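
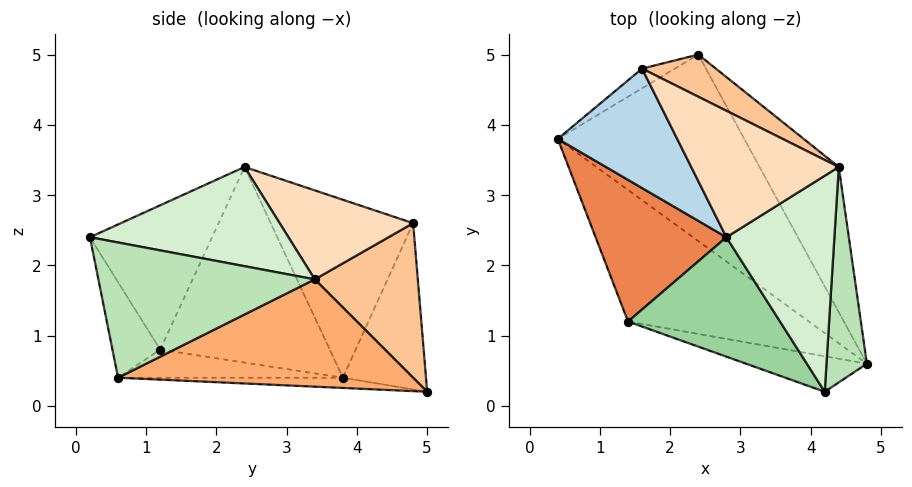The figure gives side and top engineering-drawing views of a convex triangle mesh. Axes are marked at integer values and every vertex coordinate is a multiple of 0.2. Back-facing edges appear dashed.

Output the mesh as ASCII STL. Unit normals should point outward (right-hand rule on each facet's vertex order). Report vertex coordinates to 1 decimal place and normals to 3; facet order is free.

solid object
 facet normal -0.055 -0.075 -0.996
  outer loop
   vertex 2.4 5.0 0.2
   vertex 4.8 0.6 0.4
   vertex 0.4 3.8 0.4
  endloop
 endfacet
 facet normal -0.519 0.848 -0.102
  outer loop
   vertex 1.6 4.8 2.6
   vertex 2.4 5.0 0.2
   vertex 0.4 3.8 0.4
  endloop
 endfacet
 facet normal -0.809 -0.224 0.543
  outer loop
   vertex 1.6 4.8 2.6
   vertex 0.4 3.8 0.4
   vertex 2.8 2.4 3.4
  endloop
 endfacet
 facet normal -0.150 -0.207 -0.967
  outer loop
   vertex 1.4 1.2 0.8
   vertex 0.4 3.8 0.4
   vertex 4.8 0.6 0.4
  endloop
 endfacet
 facet normal -0.809 -0.228 0.541
  outer loop
   vertex 1.4 1.2 0.8
   vertex 2.8 2.4 3.4
   vertex 0.4 3.8 0.4
  endloop
 endfacet
 facet normal 0.744 0.381 -0.549
  outer loop
   vertex 4.4 3.4 1.8
   vertex 4.8 0.6 0.4
   vertex 2.4 5.0 0.2
  endloop
 endfacet
 facet normal 0.487 0.842 0.233
  outer loop
   vertex 4.4 3.4 1.8
   vertex 2.4 5.0 0.2
   vertex 1.6 4.8 2.6
  endloop
 endfacet
 facet normal 0.454 0.478 0.752
  outer loop
   vertex 4.4 3.4 1.8
   vertex 1.6 4.8 2.6
   vertex 2.8 2.4 3.4
  endloop
 endfacet
 facet normal -0.197 -0.948 -0.249
  outer loop
   vertex 4.2 0.2 2.4
   vertex 1.4 1.2 0.8
   vertex 4.8 0.6 0.4
  endloop
 endfacet
 facet normal -0.546 -0.609 0.575
  outer loop
   vertex 4.2 0.2 2.4
   vertex 2.8 2.4 3.4
   vertex 1.4 1.2 0.8
  endloop
 endfacet
 facet normal 0.958 -0.006 0.286
  outer loop
   vertex 4.2 0.2 2.4
   vertex 4.8 0.6 0.4
   vertex 4.4 3.4 1.8
  endloop
 endfacet
 facet normal 0.673 0.095 0.733
  outer loop
   vertex 4.2 0.2 2.4
   vertex 4.4 3.4 1.8
   vertex 2.8 2.4 3.4
  endloop
 endfacet
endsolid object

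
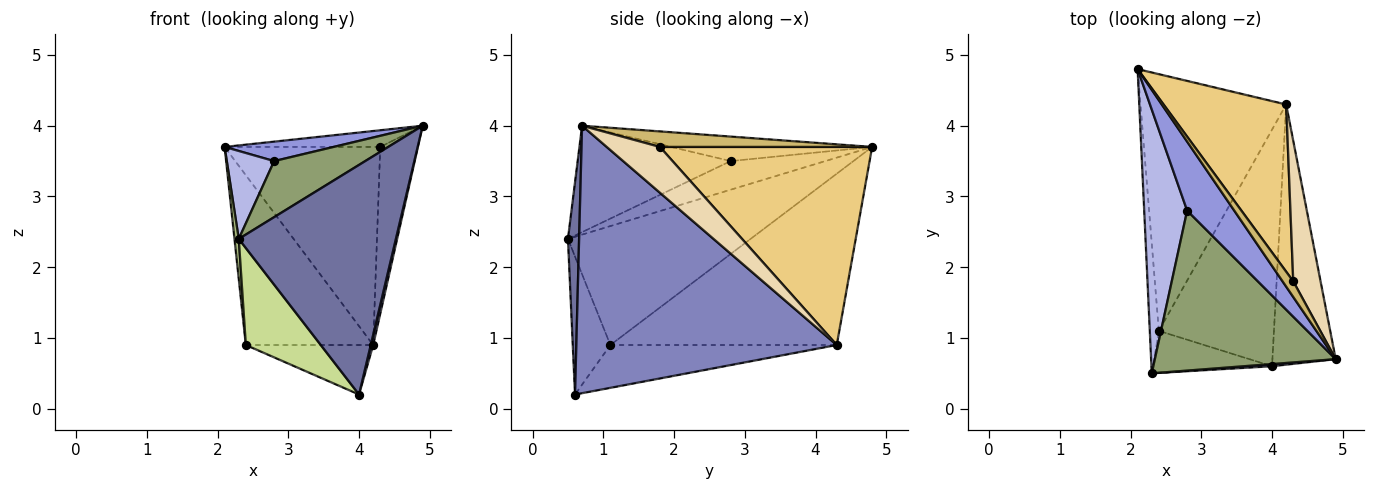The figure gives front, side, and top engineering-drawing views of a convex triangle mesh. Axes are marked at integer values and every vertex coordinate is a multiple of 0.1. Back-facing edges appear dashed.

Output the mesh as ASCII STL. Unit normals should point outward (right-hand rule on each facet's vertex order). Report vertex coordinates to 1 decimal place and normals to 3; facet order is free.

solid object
 facet normal 0.071 -0.997 0.009
  outer loop
   vertex 4.0 0.6 0.2
   vertex 4.9 0.7 4.0
   vertex 2.3 0.5 2.4
  endloop
 endfacet
 facet normal 0.973 -0.009 -0.230
  outer loop
   vertex 4.2 4.3 0.9
   vertex 4.9 0.7 4.0
   vertex 4.0 0.6 0.2
  endloop
 endfacet
 facet normal -0.448 -0.243 0.861
  outer loop
   vertex 2.8 2.8 3.5
   vertex 4.9 0.7 4.0
   vertex 2.1 4.8 3.7
  endloop
 endfacet
 facet normal -0.535 -0.267 0.802
  outer loop
   vertex 2.8 2.8 3.5
   vertex 2.1 4.8 3.7
   vertex 2.3 0.5 2.4
  endloop
 endfacet
 facet normal -0.485 -0.289 0.825
  outer loop
   vertex 2.8 2.8 3.5
   vertex 2.3 0.5 2.4
   vertex 4.9 0.7 4.0
  endloop
 endfacet
 facet normal -0.997 -0.023 -0.076
  outer loop
   vertex 2.4 1.1 0.9
   vertex 2.3 0.5 2.4
   vertex 2.1 4.8 3.7
  endloop
 endfacet
 facet normal -0.418 -0.833 -0.361
  outer loop
   vertex 2.4 1.1 0.9
   vertex 4.0 0.6 0.2
   vertex 2.3 0.5 2.4
  endloop
 endfacet
 facet normal -0.700 0.394 -0.595
  outer loop
   vertex 2.4 1.1 0.9
   vertex 2.1 4.8 3.7
   vertex 4.2 4.3 0.9
  endloop
 endfacet
 facet normal -0.342 0.192 -0.920
  outer loop
   vertex 2.4 1.1 0.9
   vertex 4.2 4.3 0.9
   vertex 4.0 0.6 0.2
  endloop
 endfacet
 facet normal 0.705 0.517 0.486
  outer loop
   vertex 4.3 1.8 3.7
   vertex 2.1 4.8 3.7
   vertex 4.9 0.7 4.0
  endloop
 endfacet
 facet normal 0.722 0.529 0.447
  outer loop
   vertex 4.3 1.8 3.7
   vertex 4.2 4.3 0.9
   vertex 2.1 4.8 3.7
  endloop
 endfacet
 facet normal 0.734 0.520 0.438
  outer loop
   vertex 4.3 1.8 3.7
   vertex 4.9 0.7 4.0
   vertex 4.2 4.3 0.9
  endloop
 endfacet
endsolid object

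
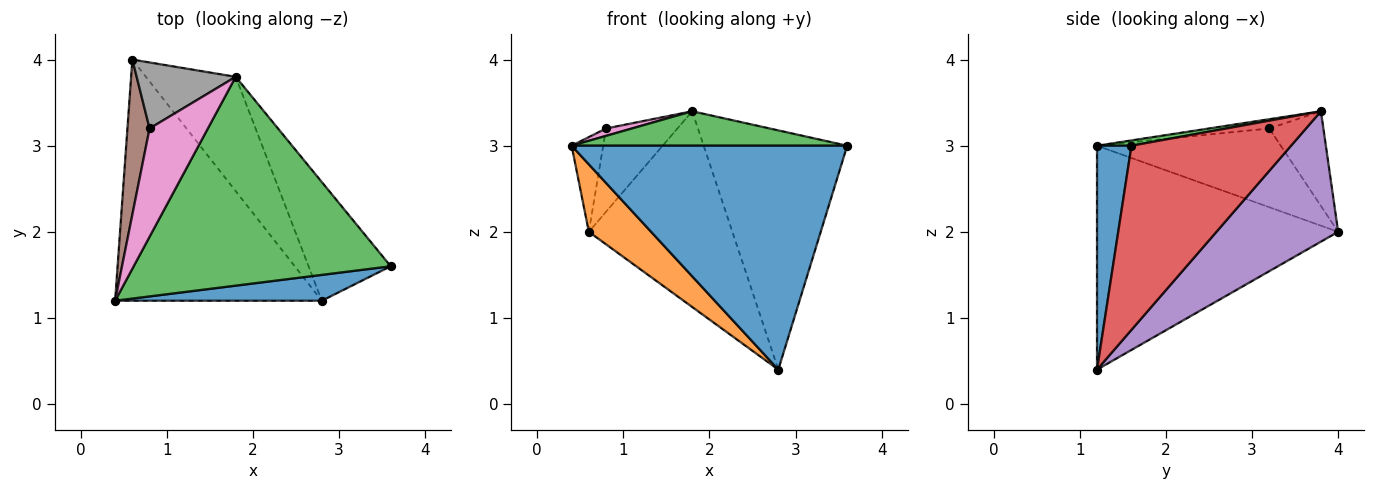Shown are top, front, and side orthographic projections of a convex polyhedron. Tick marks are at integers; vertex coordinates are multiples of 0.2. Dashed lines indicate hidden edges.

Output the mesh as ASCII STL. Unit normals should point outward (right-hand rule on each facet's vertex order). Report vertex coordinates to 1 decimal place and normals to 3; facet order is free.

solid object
 facet normal 0.123 -0.986 0.114
  outer loop
   vertex 2.8 1.2 0.4
   vertex 3.6 1.6 3.0
   vertex 0.4 1.2 3.0
  endloop
 endfacet
 facet normal -0.722 -0.186 -0.666
  outer loop
   vertex 2.8 1.2 0.4
   vertex 0.4 1.2 3.0
   vertex 0.6 4.0 2.0
  endloop
 endfacet
 facet normal 0.020 -0.163 0.986
  outer loop
   vertex 1.8 3.8 3.4
   vertex 0.4 1.2 3.0
   vertex 3.6 1.6 3.0
  endloop
 endfacet
 facet normal 0.706 0.635 -0.315
  outer loop
   vertex 1.8 3.8 3.4
   vertex 3.6 1.6 3.0
   vertex 2.8 1.2 0.4
  endloop
 endfacet
 facet normal 0.591 0.697 -0.407
  outer loop
   vertex 1.8 3.8 3.4
   vertex 2.8 1.2 0.4
   vertex 0.6 4.0 2.0
  endloop
 endfacet
 facet normal -0.950 0.163 0.267
  outer loop
   vertex 0.8 3.2 3.2
   vertex 0.6 4.0 2.0
   vertex 0.4 1.2 3.0
  endloop
 endfacet
 facet normal -0.157 -0.067 0.985
  outer loop
   vertex 0.8 3.2 3.2
   vertex 0.4 1.2 3.0
   vertex 1.8 3.8 3.4
  endloop
 endfacet
 facet normal -0.511 0.674 0.534
  outer loop
   vertex 0.8 3.2 3.2
   vertex 1.8 3.8 3.4
   vertex 0.6 4.0 2.0
  endloop
 endfacet
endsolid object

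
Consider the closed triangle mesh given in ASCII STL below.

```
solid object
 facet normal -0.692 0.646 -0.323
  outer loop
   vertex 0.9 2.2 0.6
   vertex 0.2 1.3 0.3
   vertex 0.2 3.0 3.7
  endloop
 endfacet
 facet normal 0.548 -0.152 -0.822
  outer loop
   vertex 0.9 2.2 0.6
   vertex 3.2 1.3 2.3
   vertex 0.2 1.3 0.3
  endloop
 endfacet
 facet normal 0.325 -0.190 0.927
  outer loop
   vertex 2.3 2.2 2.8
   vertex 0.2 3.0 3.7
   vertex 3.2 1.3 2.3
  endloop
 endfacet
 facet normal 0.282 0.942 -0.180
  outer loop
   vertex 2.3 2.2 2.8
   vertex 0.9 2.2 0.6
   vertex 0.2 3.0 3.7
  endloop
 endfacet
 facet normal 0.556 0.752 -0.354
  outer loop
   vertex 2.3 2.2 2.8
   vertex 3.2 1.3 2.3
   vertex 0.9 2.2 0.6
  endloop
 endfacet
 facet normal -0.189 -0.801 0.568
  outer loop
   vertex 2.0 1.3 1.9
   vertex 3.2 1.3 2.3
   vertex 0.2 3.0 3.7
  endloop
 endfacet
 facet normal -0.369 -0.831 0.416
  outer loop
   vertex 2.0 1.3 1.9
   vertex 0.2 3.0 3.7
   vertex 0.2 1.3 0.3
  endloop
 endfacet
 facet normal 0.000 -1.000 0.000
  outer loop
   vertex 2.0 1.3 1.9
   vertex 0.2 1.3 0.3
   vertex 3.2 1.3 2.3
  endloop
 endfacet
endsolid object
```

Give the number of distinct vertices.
6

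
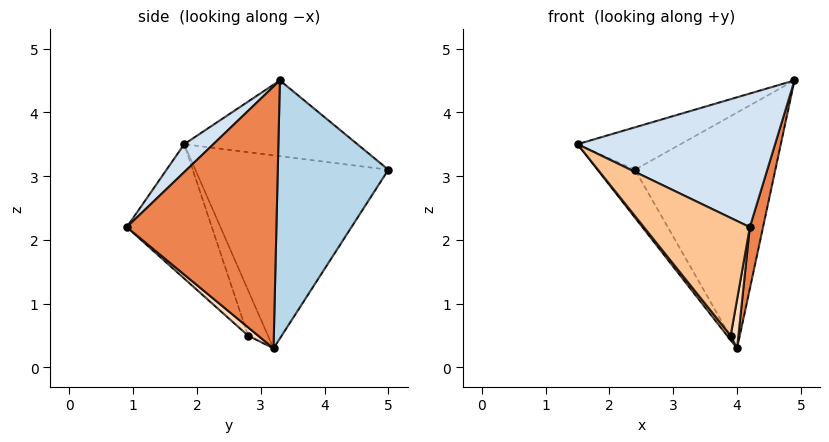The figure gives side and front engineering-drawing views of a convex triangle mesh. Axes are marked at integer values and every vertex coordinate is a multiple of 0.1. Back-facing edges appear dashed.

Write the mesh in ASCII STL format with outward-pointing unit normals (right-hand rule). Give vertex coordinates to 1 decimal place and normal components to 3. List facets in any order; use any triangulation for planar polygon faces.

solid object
 facet normal -0.362 0.215 0.907
  outer loop
   vertex 2.4 5.0 3.1
   vertex 1.5 1.8 3.5
   vertex 4.9 3.3 4.5
  endloop
 endfacet
 facet normal -0.810 0.157 -0.564
  outer loop
   vertex 4.0 3.2 0.3
   vertex 1.5 1.8 3.5
   vertex 2.4 5.0 3.1
  endloop
 endfacet
 facet normal 0.612 0.777 -0.150
  outer loop
   vertex 4.0 3.2 0.3
   vertex 2.4 5.0 3.1
   vertex 4.9 3.3 4.5
  endloop
 endfacet
 facet normal 0.104 -0.704 0.703
  outer loop
   vertex 4.2 0.9 2.2
   vertex 4.9 3.3 4.5
   vertex 1.5 1.8 3.5
  endloop
 endfacet
 facet normal 0.975 -0.086 -0.207
  outer loop
   vertex 4.2 0.9 2.2
   vertex 4.0 3.2 0.3
   vertex 4.9 3.3 4.5
  endloop
 endfacet
 facet normal -0.751 -0.135 -0.646
  outer loop
   vertex 3.9 2.8 0.5
   vertex 1.5 1.8 3.5
   vertex 4.0 3.2 0.3
  endloop
 endfacet
 facet normal -0.498 -0.620 -0.606
  outer loop
   vertex 3.9 2.8 0.5
   vertex 4.2 0.9 2.2
   vertex 1.5 1.8 3.5
  endloop
 endfacet
 facet normal 0.614 -0.470 -0.634
  outer loop
   vertex 3.9 2.8 0.5
   vertex 4.0 3.2 0.3
   vertex 4.2 0.9 2.2
  endloop
 endfacet
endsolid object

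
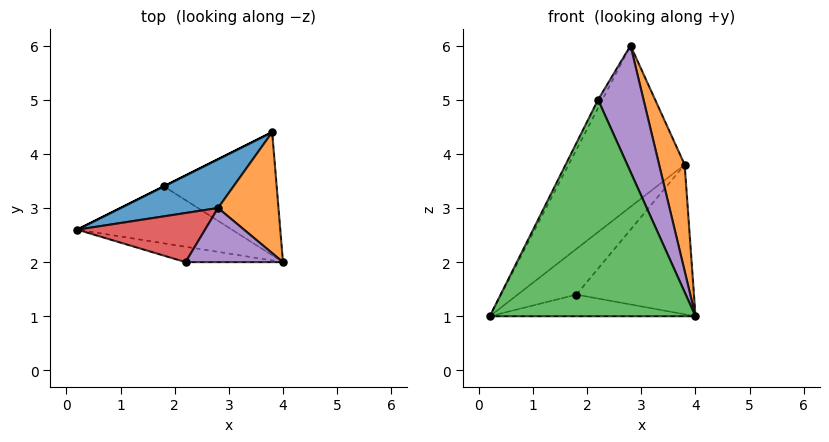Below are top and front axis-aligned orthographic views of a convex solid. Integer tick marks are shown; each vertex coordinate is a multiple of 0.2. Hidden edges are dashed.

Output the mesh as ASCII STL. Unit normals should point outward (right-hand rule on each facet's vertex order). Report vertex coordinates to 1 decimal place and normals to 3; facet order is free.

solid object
 facet normal -0.575 0.783 0.237
  outer loop
   vertex 2.8 3.0 6.0
   vertex 3.8 4.4 3.8
   vertex 0.2 2.6 1.0
  endloop
 endfacet
 facet normal 0.932 -0.239 0.272
  outer loop
   vertex 2.8 3.0 6.0
   vertex 4.0 2.0 1.0
   vertex 3.8 4.4 3.8
  endloop
 endfacet
 facet normal -0.156 -0.985 -0.070
  outer loop
   vertex 2.2 2.0 5.0
   vertex 0.2 2.6 1.0
   vertex 4.0 2.0 1.0
  endloop
 endfacet
 facet normal -0.887 0.077 0.455
  outer loop
   vertex 2.2 2.0 5.0
   vertex 2.8 3.0 6.0
   vertex 0.2 2.6 1.0
  endloop
 endfacet
 facet normal 0.659 -0.692 0.296
  outer loop
   vertex 2.2 2.0 5.0
   vertex 4.0 2.0 1.0
   vertex 2.8 3.0 6.0
  endloop
 endfacet
 facet normal 0.056 0.355 -0.933
  outer loop
   vertex 1.8 3.4 1.4
   vertex 4.0 2.0 1.0
   vertex 0.2 2.6 1.0
  endloop
 endfacet
 facet normal -0.447 0.894 0.000
  outer loop
   vertex 1.8 3.4 1.4
   vertex 0.2 2.6 1.0
   vertex 3.8 4.4 3.8
  endloop
 endfacet
 facet normal 0.352 0.723 -0.595
  outer loop
   vertex 1.8 3.4 1.4
   vertex 3.8 4.4 3.8
   vertex 4.0 2.0 1.0
  endloop
 endfacet
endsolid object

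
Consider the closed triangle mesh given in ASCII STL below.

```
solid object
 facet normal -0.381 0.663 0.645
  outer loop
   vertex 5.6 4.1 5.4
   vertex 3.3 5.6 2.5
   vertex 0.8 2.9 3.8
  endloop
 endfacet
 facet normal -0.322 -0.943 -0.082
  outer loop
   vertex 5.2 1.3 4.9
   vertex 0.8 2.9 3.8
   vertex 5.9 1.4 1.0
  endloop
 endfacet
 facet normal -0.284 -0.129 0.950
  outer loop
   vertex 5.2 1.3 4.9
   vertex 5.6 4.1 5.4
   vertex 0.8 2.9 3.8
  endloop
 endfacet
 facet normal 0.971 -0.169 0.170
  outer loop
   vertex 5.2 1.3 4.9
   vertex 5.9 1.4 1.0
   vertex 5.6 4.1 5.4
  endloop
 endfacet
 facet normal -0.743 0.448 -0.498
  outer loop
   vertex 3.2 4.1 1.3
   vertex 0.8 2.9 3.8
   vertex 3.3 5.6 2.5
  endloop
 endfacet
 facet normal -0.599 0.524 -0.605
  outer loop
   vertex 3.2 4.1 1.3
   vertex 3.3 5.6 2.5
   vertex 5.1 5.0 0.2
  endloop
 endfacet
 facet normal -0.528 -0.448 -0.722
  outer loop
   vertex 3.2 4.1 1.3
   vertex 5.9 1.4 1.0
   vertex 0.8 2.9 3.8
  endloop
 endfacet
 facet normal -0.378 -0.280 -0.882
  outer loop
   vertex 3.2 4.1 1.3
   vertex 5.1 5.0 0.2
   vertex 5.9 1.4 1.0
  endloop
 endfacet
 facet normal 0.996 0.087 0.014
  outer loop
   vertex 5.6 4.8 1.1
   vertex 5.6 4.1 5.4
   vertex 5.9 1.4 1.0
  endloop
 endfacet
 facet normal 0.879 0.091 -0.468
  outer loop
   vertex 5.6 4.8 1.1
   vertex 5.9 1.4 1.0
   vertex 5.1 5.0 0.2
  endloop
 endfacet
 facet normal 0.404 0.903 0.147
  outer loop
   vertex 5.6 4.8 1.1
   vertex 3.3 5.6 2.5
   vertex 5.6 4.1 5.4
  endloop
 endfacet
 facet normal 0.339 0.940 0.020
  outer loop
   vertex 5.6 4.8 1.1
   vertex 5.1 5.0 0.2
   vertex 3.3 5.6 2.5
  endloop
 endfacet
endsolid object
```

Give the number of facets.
12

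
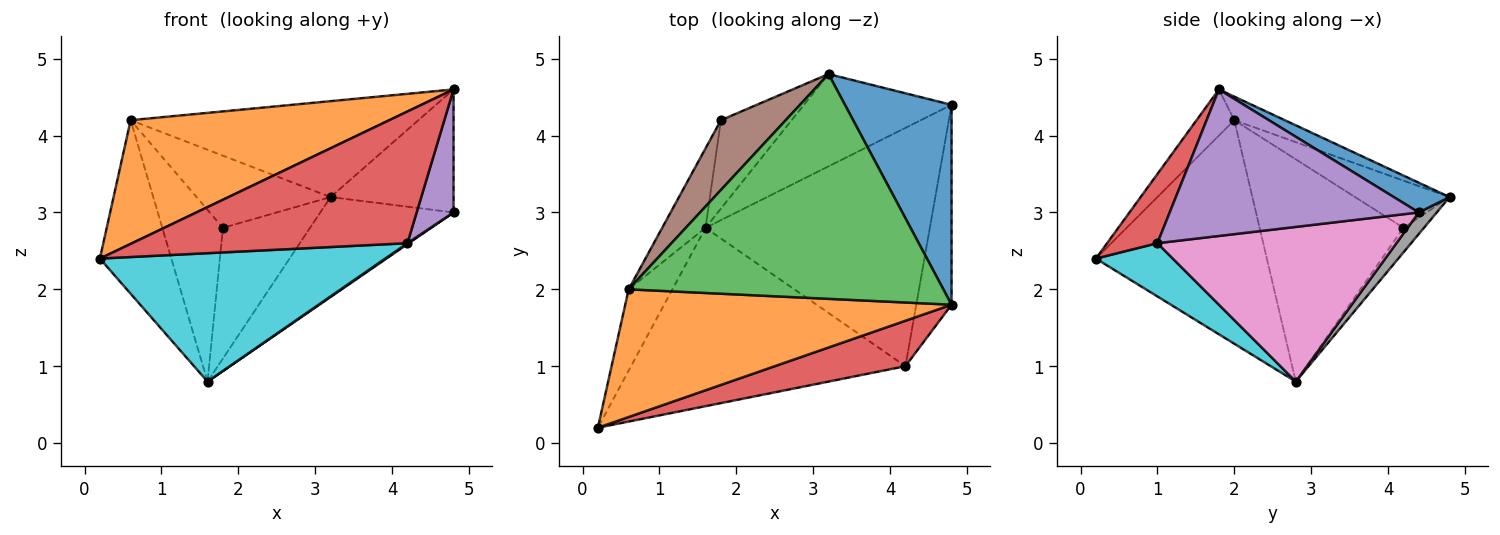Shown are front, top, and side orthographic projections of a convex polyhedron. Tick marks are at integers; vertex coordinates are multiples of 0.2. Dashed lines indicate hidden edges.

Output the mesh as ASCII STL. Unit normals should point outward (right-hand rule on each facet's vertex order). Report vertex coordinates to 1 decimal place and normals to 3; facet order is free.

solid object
 facet normal 0.231 0.510 0.829
  outer loop
   vertex 3.2 4.8 3.2
   vertex 4.8 1.8 4.6
   vertex 4.8 4.4 3.0
  endloop
 endfacet
 facet normal -0.101 -0.692 0.715
  outer loop
   vertex 0.6 2.0 4.2
   vertex 0.2 0.2 2.4
   vertex 4.8 1.8 4.6
  endloop
 endfacet
 facet normal -0.069 0.392 0.918
  outer loop
   vertex 0.6 2.0 4.2
   vertex 4.8 1.8 4.6
   vertex 3.2 4.8 3.2
  endloop
 endfacet
 facet normal 0.170 -0.931 0.322
  outer loop
   vertex 4.2 1.0 2.6
   vertex 4.8 1.8 4.6
   vertex 0.2 0.2 2.4
  endloop
 endfacet
 facet normal 0.962 -0.143 -0.232
  outer loop
   vertex 4.2 1.0 2.6
   vertex 4.8 4.4 3.0
   vertex 4.8 1.8 4.6
  endloop
 endfacet
 facet normal -0.452 0.641 0.620
  outer loop
   vertex 1.8 4.2 2.8
   vertex 0.6 2.0 4.2
   vertex 3.2 4.8 3.2
  endloop
 endfacet
 facet normal 0.568 -0.003 -0.823
  outer loop
   vertex 1.6 2.8 0.8
   vertex 4.8 4.4 3.0
   vertex 4.2 1.0 2.6
  endloop
 endfacet
 facet normal 0.098 0.731 -0.675
  outer loop
   vertex 1.6 2.8 0.8
   vertex 3.2 4.8 3.2
   vertex 4.8 4.4 3.0
  endloop
 endfacet
 facet normal -0.191 0.813 -0.550
  outer loop
   vertex 1.6 2.8 0.8
   vertex 1.8 4.2 2.8
   vertex 3.2 4.8 3.2
  endloop
 endfacet
 facet normal 0.156 -0.577 -0.802
  outer loop
   vertex 1.6 2.8 0.8
   vertex 4.2 1.0 2.6
   vertex 0.2 0.2 2.4
  endloop
 endfacet
 facet normal -0.908 0.380 -0.178
  outer loop
   vertex 1.6 2.8 0.8
   vertex 0.2 0.2 2.4
   vertex 0.6 2.0 4.2
  endloop
 endfacet
 facet normal -0.907 0.382 -0.177
  outer loop
   vertex 1.6 2.8 0.8
   vertex 0.6 2.0 4.2
   vertex 1.8 4.2 2.8
  endloop
 endfacet
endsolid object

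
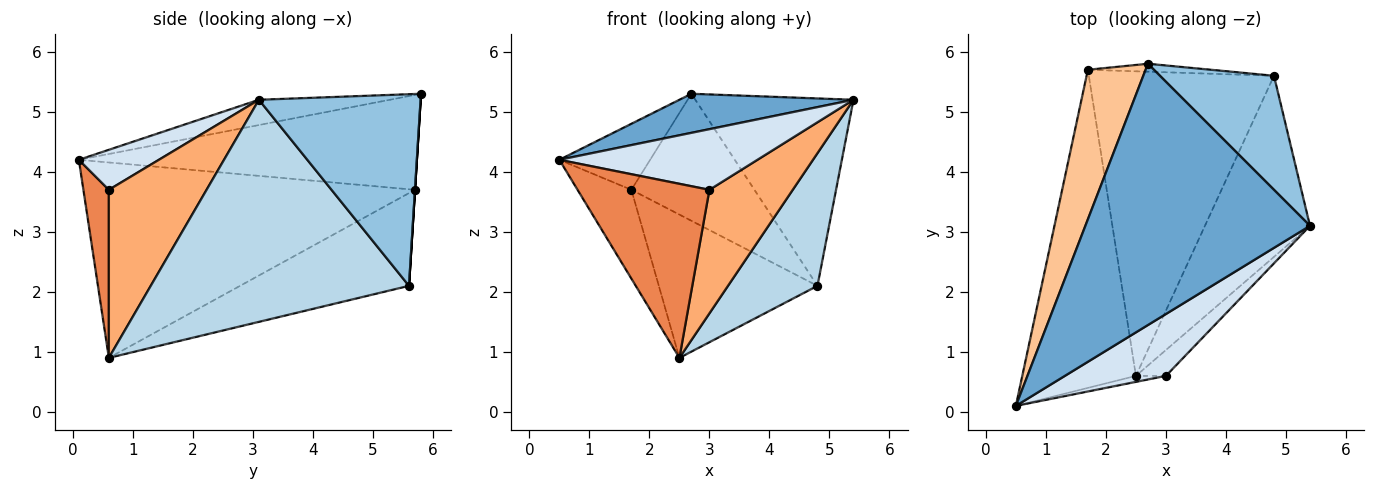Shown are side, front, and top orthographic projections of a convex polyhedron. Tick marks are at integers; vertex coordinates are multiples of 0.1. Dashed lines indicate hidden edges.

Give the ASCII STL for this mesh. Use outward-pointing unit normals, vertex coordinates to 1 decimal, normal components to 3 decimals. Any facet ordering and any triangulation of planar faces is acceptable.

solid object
 facet normal -0.111 -0.147 0.983
  outer loop
   vertex 2.7 5.8 5.3
   vertex 0.5 0.1 4.2
   vertex 5.4 3.1 5.2
  endloop
 endfacet
 facet normal 0.658 0.643 0.392
  outer loop
   vertex 4.8 5.6 2.1
   vertex 2.7 5.8 5.3
   vertex 5.4 3.1 5.2
  endloop
 endfacet
 facet normal 0.863 -0.299 -0.408
  outer loop
   vertex 4.8 5.6 2.1
   vertex 5.4 3.1 5.2
   vertex 2.5 0.6 0.9
  endloop
 endfacet
 facet normal 0.272 -0.674 0.687
  outer loop
   vertex 3.0 0.6 3.7
   vertex 5.4 3.1 5.2
   vertex 0.5 0.1 4.2
  endloop
 endfacet
 facet normal 0.189 -0.981 -0.034
  outer loop
   vertex 3.0 0.6 3.7
   vertex 0.5 0.1 4.2
   vertex 2.5 0.6 0.9
  endloop
 endfacet
 facet normal 0.754 -0.643 -0.135
  outer loop
   vertex 3.0 0.6 3.7
   vertex 2.5 0.6 0.9
   vertex 5.4 3.1 5.2
  endloop
 endfacet
 facet normal -0.833 0.224 0.506
  outer loop
   vertex 1.7 5.7 3.7
   vertex 0.5 0.1 4.2
   vertex 2.7 5.8 5.3
  endloop
 endfacet
 facet normal -0.856 0.139 -0.498
  outer loop
   vertex 1.7 5.7 3.7
   vertex 2.5 0.6 0.9
   vertex 0.5 0.1 4.2
  endloop
 endfacet
 facet normal 0.000 0.998 -0.062
  outer loop
   vertex 1.7 5.7 3.7
   vertex 2.7 5.8 5.3
   vertex 4.8 5.6 2.1
  endloop
 endfacet
 facet normal -0.413 0.388 -0.824
  outer loop
   vertex 1.7 5.7 3.7
   vertex 4.8 5.6 2.1
   vertex 2.5 0.6 0.9
  endloop
 endfacet
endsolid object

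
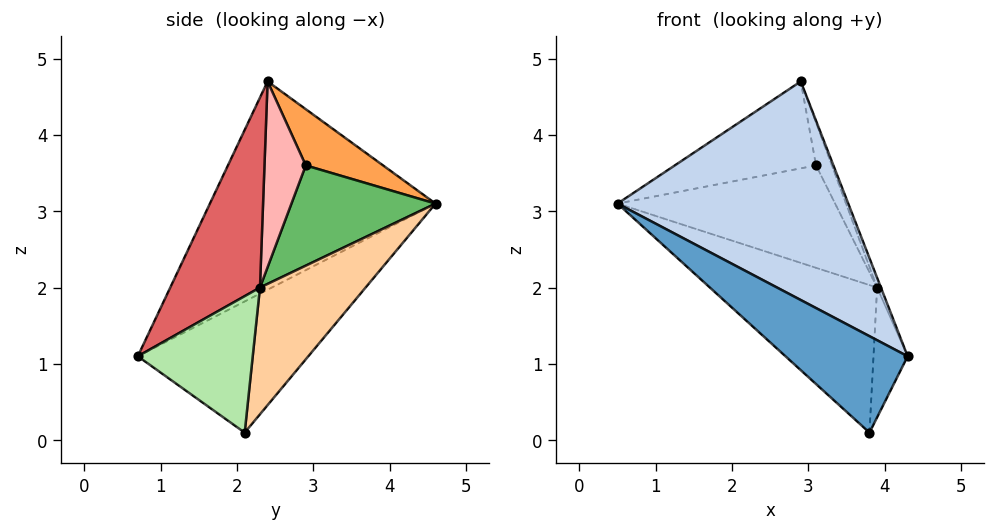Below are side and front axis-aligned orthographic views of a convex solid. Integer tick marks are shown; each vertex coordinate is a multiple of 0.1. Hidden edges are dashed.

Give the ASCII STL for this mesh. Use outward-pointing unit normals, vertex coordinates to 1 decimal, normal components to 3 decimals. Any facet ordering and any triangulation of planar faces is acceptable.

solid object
 facet normal -0.752 -0.539 -0.378
  outer loop
   vertex 3.8 2.1 0.1
   vertex 4.3 0.7 1.1
   vertex 0.5 4.6 3.1
  endloop
 endfacet
 facet normal -0.698 -0.713 0.066
  outer loop
   vertex 2.9 2.4 4.7
   vertex 0.5 4.6 3.1
   vertex 4.3 0.7 1.1
  endloop
 endfacet
 facet normal 0.432 0.789 0.437
  outer loop
   vertex 3.1 2.9 3.6
   vertex 0.5 4.6 3.1
   vertex 2.9 2.4 4.7
  endloop
 endfacet
 facet normal 0.530 0.840 -0.116
  outer loop
   vertex 3.9 2.3 2.0
   vertex 3.8 2.1 0.1
   vertex 0.5 4.6 3.1
  endloop
 endfacet
 facet normal 0.552 0.833 -0.037
  outer loop
   vertex 3.9 2.3 2.0
   vertex 0.5 4.6 3.1
   vertex 3.1 2.9 3.6
  endloop
 endfacet
 facet normal 0.955 0.284 -0.080
  outer loop
   vertex 3.9 2.3 2.0
   vertex 4.3 0.7 1.1
   vertex 3.8 2.1 0.1
  endloop
 endfacet
 facet normal 0.937 0.040 0.346
  outer loop
   vertex 3.9 2.3 2.0
   vertex 2.9 2.4 4.7
   vertex 4.3 0.7 1.1
  endloop
 endfacet
 facet normal 0.886 0.340 0.316
  outer loop
   vertex 3.9 2.3 2.0
   vertex 3.1 2.9 3.6
   vertex 2.9 2.4 4.7
  endloop
 endfacet
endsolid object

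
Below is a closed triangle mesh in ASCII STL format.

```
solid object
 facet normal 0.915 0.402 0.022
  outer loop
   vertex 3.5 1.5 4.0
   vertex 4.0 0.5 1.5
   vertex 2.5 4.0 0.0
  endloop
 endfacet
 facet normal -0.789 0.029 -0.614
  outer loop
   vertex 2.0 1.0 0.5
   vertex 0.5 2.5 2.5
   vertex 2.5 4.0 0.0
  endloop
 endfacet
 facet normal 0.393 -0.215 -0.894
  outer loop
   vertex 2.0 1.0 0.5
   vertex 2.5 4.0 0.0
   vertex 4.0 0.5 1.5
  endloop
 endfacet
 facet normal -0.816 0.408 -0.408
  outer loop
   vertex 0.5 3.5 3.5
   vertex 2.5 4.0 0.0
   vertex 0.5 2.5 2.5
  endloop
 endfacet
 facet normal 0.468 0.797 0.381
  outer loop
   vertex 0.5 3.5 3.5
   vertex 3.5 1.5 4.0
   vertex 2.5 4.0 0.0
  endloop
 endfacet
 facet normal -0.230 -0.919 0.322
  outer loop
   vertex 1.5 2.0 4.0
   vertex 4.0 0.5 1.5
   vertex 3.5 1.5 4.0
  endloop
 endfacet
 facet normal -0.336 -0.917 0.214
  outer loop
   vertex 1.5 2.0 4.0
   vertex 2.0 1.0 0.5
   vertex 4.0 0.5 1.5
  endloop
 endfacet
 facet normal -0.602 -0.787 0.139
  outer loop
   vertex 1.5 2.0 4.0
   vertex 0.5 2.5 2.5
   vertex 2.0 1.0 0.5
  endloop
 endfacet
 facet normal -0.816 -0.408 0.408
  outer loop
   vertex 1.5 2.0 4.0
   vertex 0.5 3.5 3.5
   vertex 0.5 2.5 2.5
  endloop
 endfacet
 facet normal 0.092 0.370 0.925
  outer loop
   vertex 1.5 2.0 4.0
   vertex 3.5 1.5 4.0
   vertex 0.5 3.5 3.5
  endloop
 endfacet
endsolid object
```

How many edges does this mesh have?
15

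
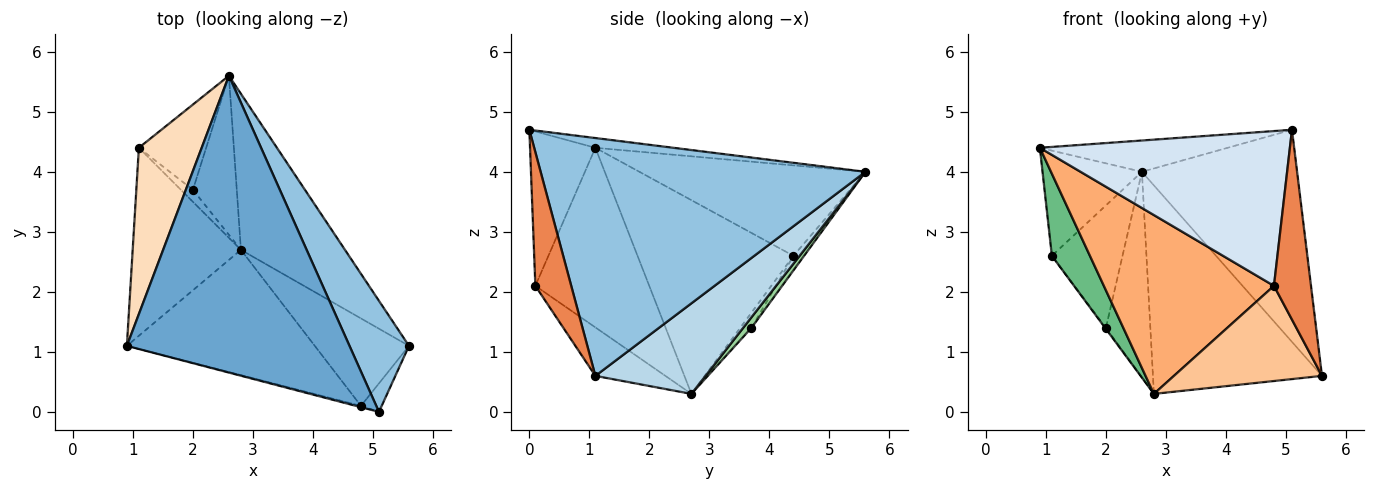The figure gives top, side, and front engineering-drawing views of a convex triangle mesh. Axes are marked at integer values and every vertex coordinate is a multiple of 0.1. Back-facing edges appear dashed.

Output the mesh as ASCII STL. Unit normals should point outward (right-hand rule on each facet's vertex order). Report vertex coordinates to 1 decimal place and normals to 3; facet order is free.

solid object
 facet normal -0.044 0.105 0.994
  outer loop
   vertex 5.1 0.0 4.7
   vertex 2.6 5.6 4.0
   vertex 0.9 1.1 4.4
  endloop
 endfacet
 facet normal 0.880 0.420 0.220
  outer loop
   vertex 5.1 0.0 4.7
   vertex 5.6 1.1 0.6
   vertex 2.6 5.6 4.0
  endloop
 endfacet
 facet normal 0.463 0.710 -0.531
  outer loop
   vertex 2.8 2.7 0.3
   vertex 2.6 5.6 4.0
   vertex 5.6 1.1 0.6
  endloop
 endfacet
 facet normal -0.253 -0.967 -0.008
  outer loop
   vertex 4.8 0.1 2.1
   vertex 5.1 0.0 4.7
   vertex 0.9 1.1 4.4
  endloop
 endfacet
 facet normal 0.692 -0.714 -0.107
  outer loop
   vertex 4.8 0.1 2.1
   vertex 5.6 1.1 0.6
   vertex 5.1 0.0 4.7
  endloop
 endfacet
 facet normal -0.481 -0.718 -0.503
  outer loop
   vertex 4.8 0.1 2.1
   vertex 0.9 1.1 4.4
   vertex 2.8 2.7 0.3
  endloop
 endfacet
 facet normal -0.329 -0.695 -0.639
  outer loop
   vertex 4.8 0.1 2.1
   vertex 2.8 2.7 0.3
   vertex 5.6 1.1 0.6
  endloop
 endfacet
 facet normal -0.772 0.340 0.537
  outer loop
   vertex 1.1 4.4 2.6
   vertex 0.9 1.1 4.4
   vertex 2.6 5.6 4.0
  endloop
 endfacet
 facet normal -0.854 -0.208 -0.477
  outer loop
   vertex 1.1 4.4 2.6
   vertex 2.8 2.7 0.3
   vertex 0.9 1.1 4.4
  endloop
 endfacet
 facet normal 0.146 0.782 -0.605
  outer loop
   vertex 2.0 3.7 1.4
   vertex 2.6 5.6 4.0
   vertex 2.8 2.7 0.3
  endloop
 endfacet
 facet normal -0.122 0.815 -0.567
  outer loop
   vertex 2.0 3.7 1.4
   vertex 1.1 4.4 2.6
   vertex 2.6 5.6 4.0
  endloop
 endfacet
 facet normal -0.783 0.055 -0.619
  outer loop
   vertex 2.0 3.7 1.4
   vertex 2.8 2.7 0.3
   vertex 1.1 4.4 2.6
  endloop
 endfacet
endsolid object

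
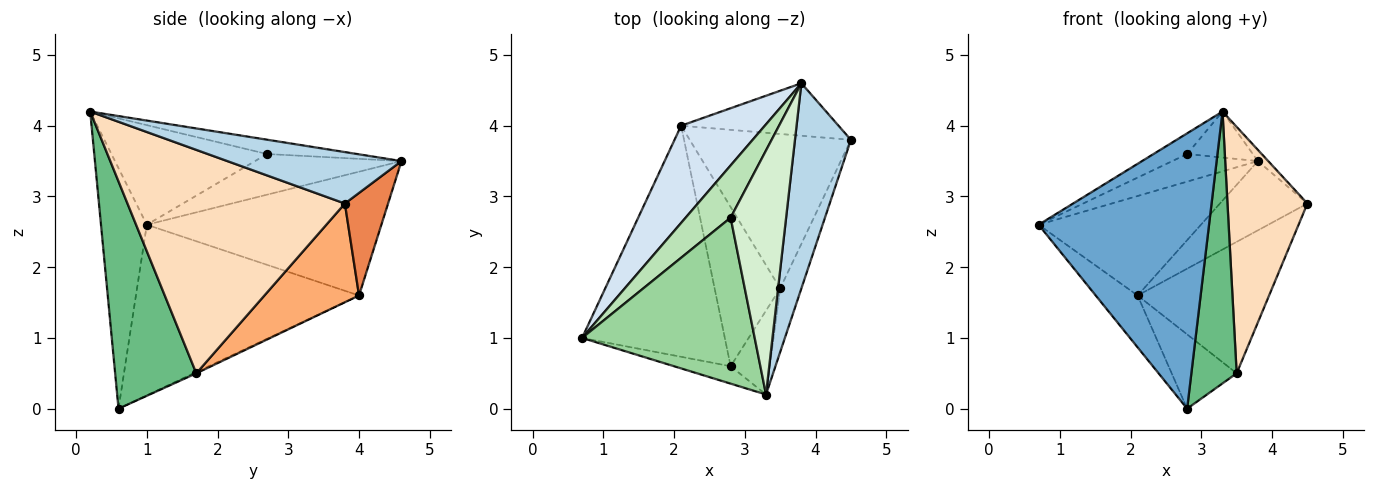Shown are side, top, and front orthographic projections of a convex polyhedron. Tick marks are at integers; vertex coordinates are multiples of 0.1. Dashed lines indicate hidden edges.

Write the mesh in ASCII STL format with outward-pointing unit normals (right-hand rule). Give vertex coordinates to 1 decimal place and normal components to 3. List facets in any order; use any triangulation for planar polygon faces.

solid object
 facet normal -0.259 -0.964 -0.061
  outer loop
   vertex 2.8 0.6 0.0
   vertex 3.3 0.2 4.2
   vertex 0.7 1.0 2.6
  endloop
 endfacet
 facet normal -0.759 0.143 -0.635
  outer loop
   vertex 2.1 4.0 1.6
   vertex 2.8 0.6 0.0
   vertex 0.7 1.0 2.6
  endloop
 endfacet
 facet normal 0.676 0.040 0.736
  outer loop
   vertex 3.8 4.6 3.5
   vertex 3.3 0.2 4.2
   vertex 4.5 3.8 2.9
  endloop
 endfacet
 facet normal -0.719 0.497 0.486
  outer loop
   vertex 3.8 4.6 3.5
   vertex 2.1 4.0 1.6
   vertex 0.7 1.0 2.6
  endloop
 endfacet
 facet normal 0.366 0.742 -0.562
  outer loop
   vertex 3.8 4.6 3.5
   vertex 4.5 3.8 2.9
   vertex 2.1 4.0 1.6
  endloop
 endfacet
 facet normal 0.423 0.587 -0.690
  outer loop
   vertex 3.5 1.7 0.5
   vertex 2.1 4.0 1.6
   vertex 4.5 3.8 2.9
  endloop
 endfacet
 facet normal -0.017 0.423 -0.906
  outer loop
   vertex 3.5 1.7 0.5
   vertex 2.8 0.6 0.0
   vertex 2.1 4.0 1.6
  endloop
 endfacet
 facet normal 0.935 -0.344 -0.089
  outer loop
   vertex 3.5 1.7 0.5
   vertex 4.5 3.8 2.9
   vertex 3.3 0.2 4.2
  endloop
 endfacet
 facet normal 0.864 -0.482 -0.149
  outer loop
   vertex 3.5 1.7 0.5
   vertex 3.3 0.2 4.2
   vertex 2.8 0.6 0.0
  endloop
 endfacet
 facet normal -0.497 0.107 0.861
  outer loop
   vertex 2.8 2.7 3.6
   vertex 0.7 1.0 2.6
   vertex 3.3 0.2 4.2
  endloop
 endfacet
 facet normal -0.624 0.365 0.691
  outer loop
   vertex 2.8 2.7 3.6
   vertex 3.8 4.6 3.5
   vertex 0.7 1.0 2.6
  endloop
 endfacet
 facet normal -0.246 0.179 0.953
  outer loop
   vertex 2.8 2.7 3.6
   vertex 3.3 0.2 4.2
   vertex 3.8 4.6 3.5
  endloop
 endfacet
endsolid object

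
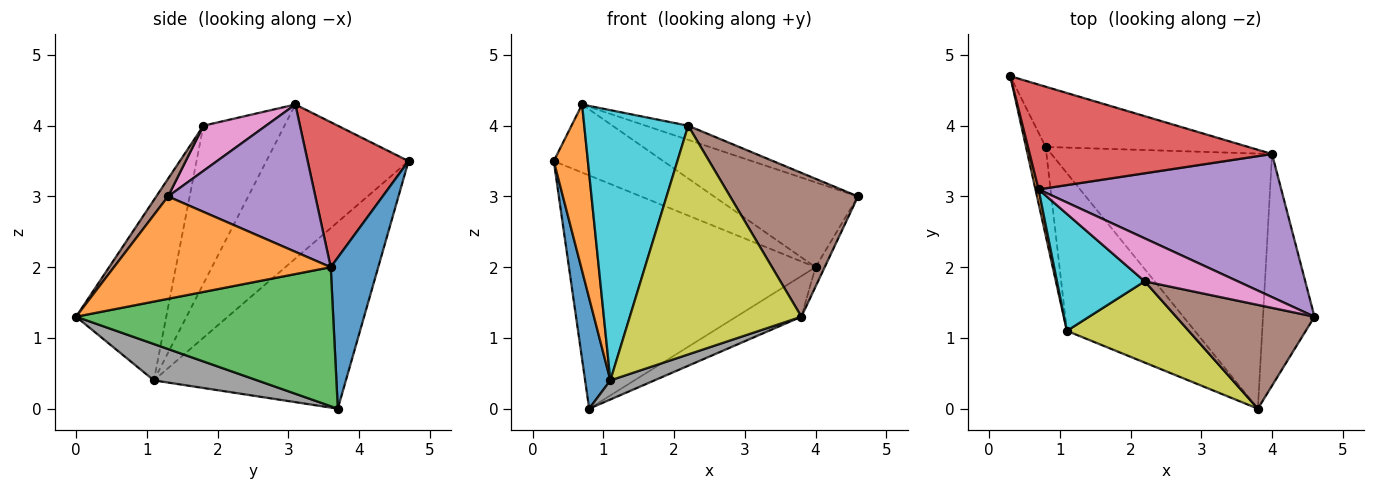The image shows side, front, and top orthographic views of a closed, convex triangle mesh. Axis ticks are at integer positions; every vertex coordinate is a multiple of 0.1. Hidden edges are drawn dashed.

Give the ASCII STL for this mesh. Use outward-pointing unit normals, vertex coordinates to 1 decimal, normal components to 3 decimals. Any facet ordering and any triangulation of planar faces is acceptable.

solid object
 facet normal 0.183 0.952 -0.246
  outer loop
   vertex 4.0 3.6 2.0
   vertex 0.8 3.7 0.0
   vertex 0.3 4.7 3.5
  endloop
 endfacet
 facet normal 0.893 0.038 -0.449
  outer loop
   vertex 4.0 3.6 2.0
   vertex 4.6 1.3 3.0
   vertex 3.8 0.0 1.3
  endloop
 endfacet
 facet normal 0.528 0.134 -0.839
  outer loop
   vertex 4.0 3.6 2.0
   vertex 3.8 0.0 1.3
   vertex 0.8 3.7 0.0
  endloop
 endfacet
 facet normal 0.449 0.487 0.749
  outer loop
   vertex 0.7 3.1 4.3
   vertex 4.0 3.6 2.0
   vertex 0.3 4.7 3.5
  endloop
 endfacet
 facet normal 0.463 0.452 0.762
  outer loop
   vertex 0.7 3.1 4.3
   vertex 4.6 1.3 3.0
   vertex 4.0 3.6 2.0
  endloop
 endfacet
 facet normal 0.075 -0.809 0.583
  outer loop
   vertex 2.2 1.8 4.0
   vertex 3.8 0.0 1.3
   vertex 4.6 1.3 3.0
  endloop
 endfacet
 facet normal 0.419 0.284 0.863
  outer loop
   vertex 2.2 1.8 4.0
   vertex 4.6 1.3 3.0
   vertex 0.7 3.1 4.3
  endloop
 endfacet
 facet normal 0.271 -0.116 -0.955
  outer loop
   vertex 1.1 1.1 0.4
   vertex 0.8 3.7 0.0
   vertex 3.8 0.0 1.3
  endloop
 endfacet
 facet normal -0.444 -0.844 0.300
  outer loop
   vertex 1.1 1.1 0.4
   vertex 3.8 0.0 1.3
   vertex 2.2 1.8 4.0
  endloop
 endfacet
 facet normal -0.582 -0.746 0.323
  outer loop
   vertex 1.1 1.1 0.4
   vertex 2.2 1.8 4.0
   vertex 0.7 3.1 4.3
  endloop
 endfacet
 facet normal -0.986 -0.130 -0.104
  outer loop
   vertex 1.1 1.1 0.4
   vertex 0.3 4.7 3.5
   vertex 0.8 3.7 0.0
  endloop
 endfacet
 facet normal -0.972 -0.233 0.020
  outer loop
   vertex 1.1 1.1 0.4
   vertex 0.7 3.1 4.3
   vertex 0.3 4.7 3.5
  endloop
 endfacet
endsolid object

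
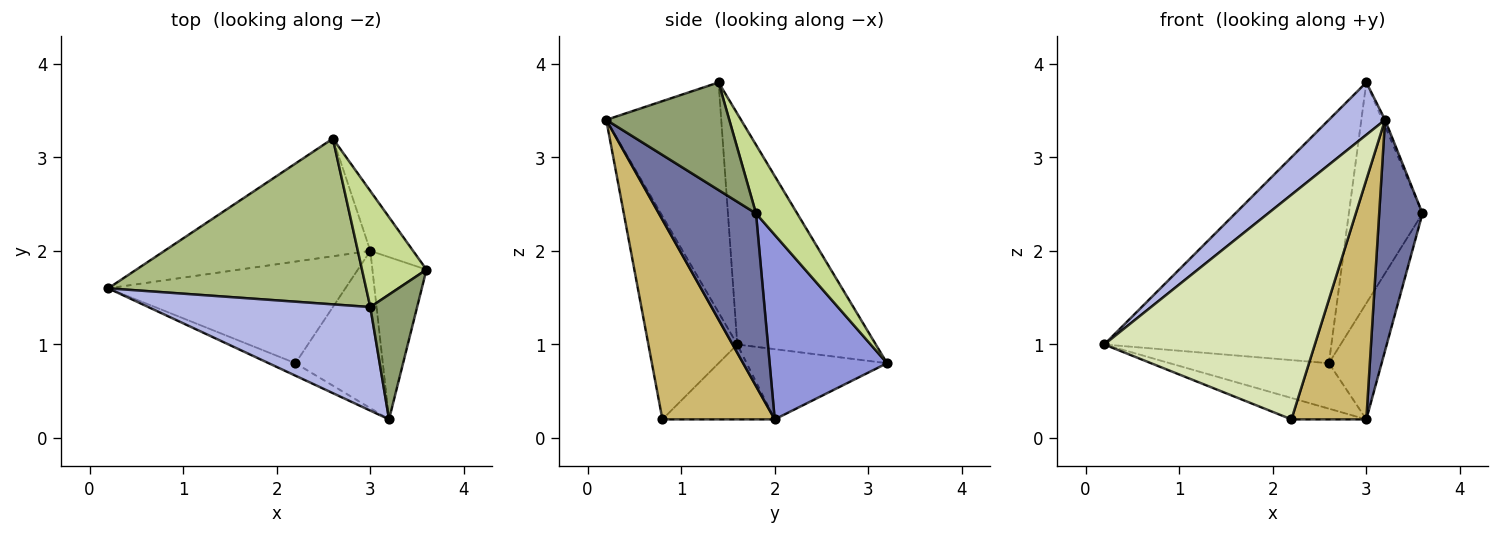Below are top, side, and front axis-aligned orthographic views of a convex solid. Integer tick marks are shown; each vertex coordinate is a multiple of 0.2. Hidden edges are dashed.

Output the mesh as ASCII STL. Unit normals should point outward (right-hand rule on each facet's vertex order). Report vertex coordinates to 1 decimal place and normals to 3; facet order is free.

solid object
 facet normal 0.878 -0.391 -0.275
  outer loop
   vertex 3.0 2.0 0.2
   vertex 3.6 1.8 2.4
   vertex 3.2 0.2 3.4
  endloop
 endfacet
 facet normal -0.303 0.343 -0.889
  outer loop
   vertex 2.6 3.2 0.8
   vertex 3.0 2.0 0.2
   vertex 0.2 1.6 1.0
  endloop
 endfacet
 facet normal 0.892 0.401 -0.207
  outer loop
   vertex 2.6 3.2 0.8
   vertex 3.6 1.8 2.4
   vertex 3.0 2.0 0.2
  endloop
 endfacet
 facet normal -0.679 -0.332 0.655
  outer loop
   vertex 3.0 1.4 3.8
   vertex 0.2 1.6 1.0
   vertex 3.2 0.2 3.4
  endloop
 endfacet
 facet normal 0.917 0.020 0.399
  outer loop
   vertex 3.0 1.4 3.8
   vertex 3.2 0.2 3.4
   vertex 3.6 1.8 2.4
  endloop
 endfacet
 facet normal -0.450 0.738 0.503
  outer loop
   vertex 3.0 1.4 3.8
   vertex 2.6 3.2 0.8
   vertex 0.2 1.6 1.0
  endloop
 endfacet
 facet normal 0.444 0.793 0.417
  outer loop
   vertex 3.0 1.4 3.8
   vertex 3.6 1.8 2.4
   vertex 2.6 3.2 0.8
  endloop
 endfacet
 facet normal -0.388 -0.920 -0.051
  outer loop
   vertex 2.2 0.8 0.2
   vertex 3.2 0.2 3.4
   vertex 0.2 1.6 1.0
  endloop
 endfacet
 facet normal -0.295 0.197 -0.935
  outer loop
   vertex 2.2 0.8 0.2
   vertex 0.2 1.6 1.0
   vertex 3.0 2.0 0.2
  endloop
 endfacet
 facet normal 0.782 -0.521 -0.342
  outer loop
   vertex 2.2 0.8 0.2
   vertex 3.0 2.0 0.2
   vertex 3.2 0.2 3.4
  endloop
 endfacet
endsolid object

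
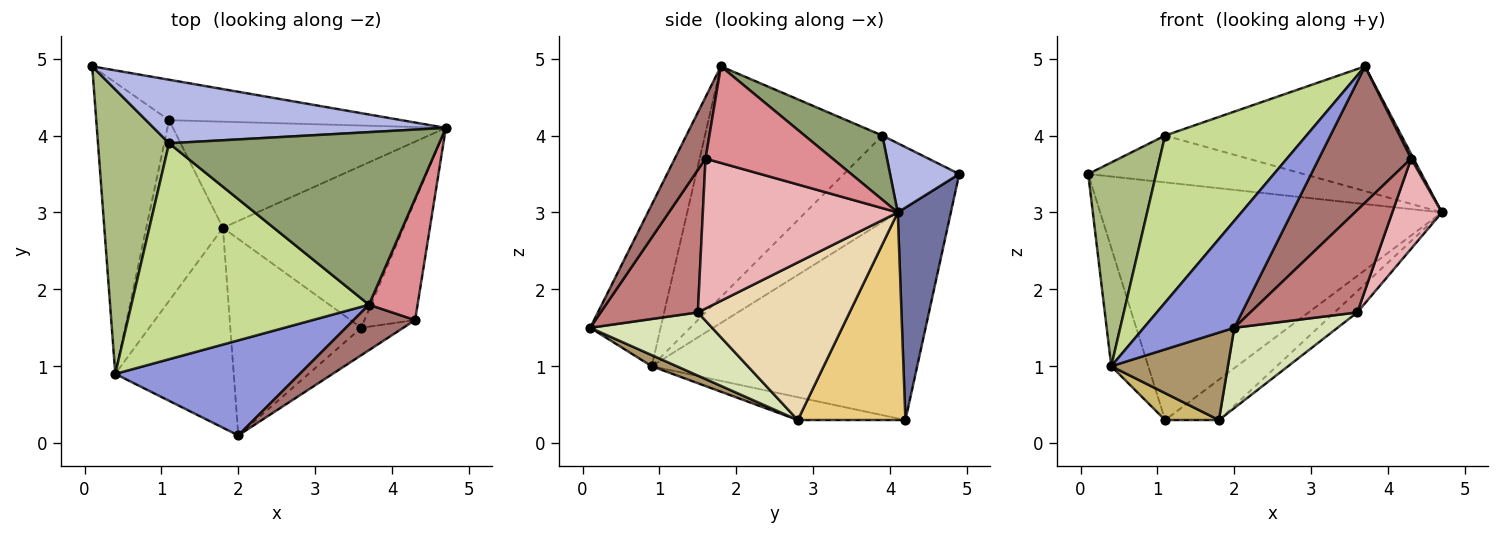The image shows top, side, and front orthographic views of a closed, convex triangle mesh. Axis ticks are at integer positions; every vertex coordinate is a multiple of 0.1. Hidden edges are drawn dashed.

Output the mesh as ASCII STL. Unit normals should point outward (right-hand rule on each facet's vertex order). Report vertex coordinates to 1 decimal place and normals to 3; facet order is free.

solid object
 facet normal 0.151 0.974 -0.166
  outer loop
   vertex 1.1 4.2 0.3
   vertex 0.1 4.9 3.5
   vertex 4.7 4.1 3.0
  endloop
 endfacet
 facet normal -0.938 0.131 -0.322
  outer loop
   vertex 0.4 0.9 1.0
   vertex 0.1 4.9 3.5
   vertex 1.1 4.2 0.3
  endloop
 endfacet
 facet normal -0.503 -0.646 0.574
  outer loop
   vertex 0.4 0.9 1.0
   vertex 2.0 0.1 1.5
   vertex 3.7 1.8 4.9
  endloop
 endfacet
 facet normal 0.187 0.583 0.791
  outer loop
   vertex 1.1 3.9 4.0
   vertex 4.7 4.1 3.0
   vertex 0.1 4.9 3.5
  endloop
 endfacet
 facet normal 0.189 0.575 0.796
  outer loop
   vertex 1.1 3.9 4.0
   vertex 3.7 1.8 4.9
   vertex 4.7 4.1 3.0
  endloop
 endfacet
 facet normal -0.703 -0.414 0.578
  outer loop
   vertex 1.1 3.9 4.0
   vertex 0.1 4.9 3.5
   vertex 0.4 0.9 1.0
  endloop
 endfacet
 facet normal -0.609 -0.485 0.627
  outer loop
   vertex 1.1 3.9 4.0
   vertex 0.4 0.9 1.0
   vertex 3.7 1.8 4.9
  endloop
 endfacet
 facet normal 0.408 -0.345 -0.845
  outer loop
   vertex 1.8 2.8 0.3
   vertex 3.6 1.5 1.7
   vertex 2.0 0.1 1.5
  endloop
 endfacet
 facet normal 0.086 -0.399 -0.913
  outer loop
   vertex 1.8 2.8 0.3
   vertex 2.0 0.1 1.5
   vertex 0.4 0.9 1.0
  endloop
 endfacet
 facet normal -0.283 -0.141 -0.949
  outer loop
   vertex 1.8 2.8 0.3
   vertex 0.4 0.9 1.0
   vertex 1.1 4.2 0.3
  endloop
 endfacet
 facet normal 0.579 0.290 -0.762
  outer loop
   vertex 1.8 2.8 0.3
   vertex 1.1 4.2 0.3
   vertex 4.7 4.1 3.0
  endloop
 endfacet
 facet normal 0.654 0.098 -0.750
  outer loop
   vertex 1.8 2.8 0.3
   vertex 4.7 4.1 3.0
   vertex 3.6 1.5 1.7
  endloop
 endfacet
 facet normal 0.302 -0.905 0.302
  outer loop
   vertex 4.3 1.6 3.7
   vertex 3.7 1.8 4.9
   vertex 2.0 0.1 1.5
  endloop
 endfacet
 facet normal 0.660 -0.726 -0.195
  outer loop
   vertex 4.3 1.6 3.7
   vertex 2.0 0.1 1.5
   vertex 3.6 1.5 1.7
  endloop
 endfacet
 facet normal 0.893 -0.017 0.449
  outer loop
   vertex 4.3 1.6 3.7
   vertex 4.7 4.1 3.0
   vertex 3.7 1.8 4.9
  endloop
 endfacet
 facet normal 0.921 -0.234 -0.311
  outer loop
   vertex 4.3 1.6 3.7
   vertex 3.6 1.5 1.7
   vertex 4.7 4.1 3.0
  endloop
 endfacet
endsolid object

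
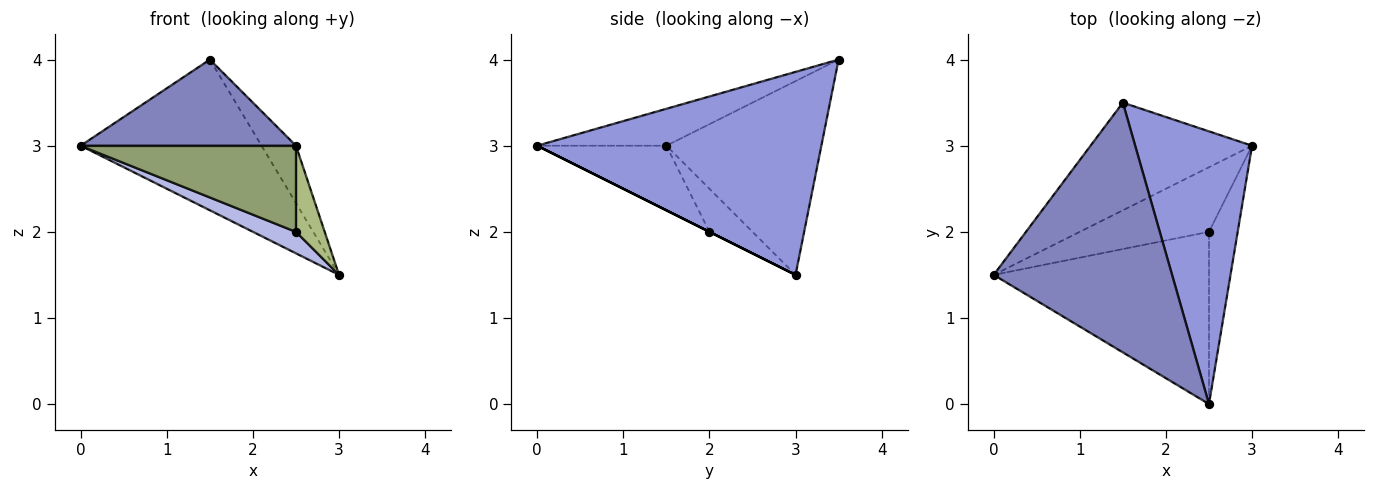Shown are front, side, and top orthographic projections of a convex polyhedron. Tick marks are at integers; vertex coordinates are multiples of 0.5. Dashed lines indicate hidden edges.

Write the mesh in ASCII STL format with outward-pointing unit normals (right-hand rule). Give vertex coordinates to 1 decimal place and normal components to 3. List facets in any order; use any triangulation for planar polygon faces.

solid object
 facet normal -0.572 0.667 -0.477
  outer loop
   vertex 1.5 3.5 4.0
   vertex 3.0 3.0 1.5
   vertex 0.0 1.5 3.0
  endloop
 endfacet
 facet normal -0.192 -0.320 0.928
  outer loop
   vertex 1.5 3.5 4.0
   vertex 0.0 1.5 3.0
   vertex 2.5 0.0 3.0
  endloop
 endfacet
 facet normal 0.862 0.104 0.496
  outer loop
   vertex 1.5 3.5 4.0
   vertex 2.5 0.0 3.0
   vertex 3.0 3.0 1.5
  endloop
 endfacet
 facet normal -0.302 -0.302 -0.905
  outer loop
   vertex 2.5 2.0 2.0
   vertex 0.0 1.5 3.0
   vertex 3.0 3.0 1.5
  endloop
 endfacet
 facet normal -0.259 -0.432 -0.864
  outer loop
   vertex 2.5 2.0 2.0
   vertex 2.5 0.0 3.0
   vertex 0.0 1.5 3.0
  endloop
 endfacet
 facet normal 0.000 -0.447 -0.894
  outer loop
   vertex 2.5 2.0 2.0
   vertex 3.0 3.0 1.5
   vertex 2.5 0.0 3.0
  endloop
 endfacet
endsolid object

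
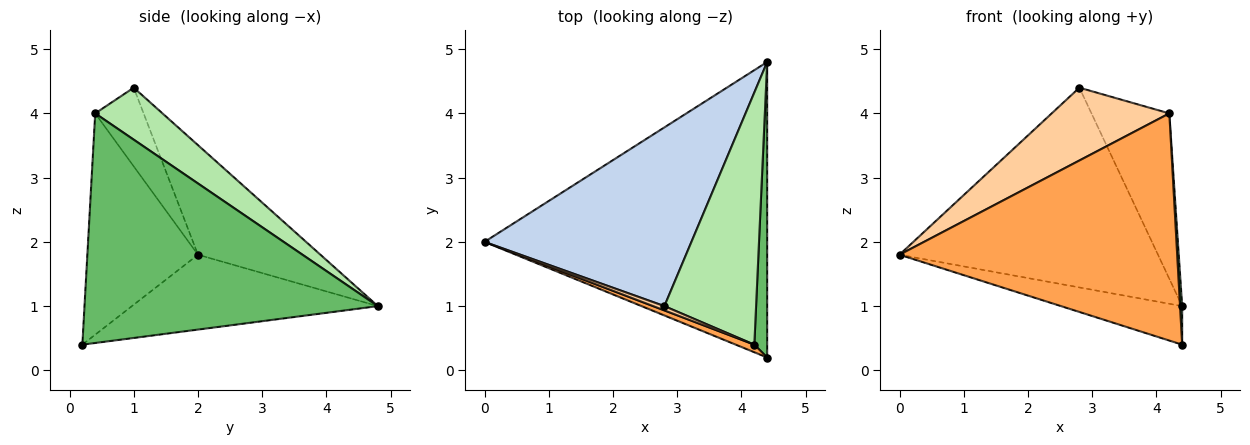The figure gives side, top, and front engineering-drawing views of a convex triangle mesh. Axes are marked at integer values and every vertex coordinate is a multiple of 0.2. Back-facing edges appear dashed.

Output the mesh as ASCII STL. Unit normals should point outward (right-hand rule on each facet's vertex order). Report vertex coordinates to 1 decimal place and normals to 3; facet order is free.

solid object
 facet normal -0.254 0.125 -0.959
  outer loop
   vertex 4.4 4.8 1.0
   vertex 4.4 0.2 0.4
   vertex 0.0 2.0 1.8
  endloop
 endfacet
 facet normal -0.333 0.703 0.629
  outer loop
   vertex 2.8 1.0 4.4
   vertex 4.4 4.8 1.0
   vertex 0.0 2.0 1.8
  endloop
 endfacet
 facet normal -0.370 -0.929 0.031
  outer loop
   vertex 4.2 0.4 4.0
   vertex 0.0 2.0 1.8
   vertex 4.4 0.2 0.4
  endloop
 endfacet
 facet normal -0.380 -0.923 0.054
  outer loop
   vertex 4.2 0.4 4.0
   vertex 2.8 1.0 4.4
   vertex 0.0 2.0 1.8
  endloop
 endfacet
 facet normal 0.998 -0.007 0.056
  outer loop
   vertex 4.2 0.4 4.0
   vertex 4.4 0.2 0.4
   vertex 4.4 4.8 1.0
  endloop
 endfacet
 facet normal 0.428 0.496 0.756
  outer loop
   vertex 4.2 0.4 4.0
   vertex 4.4 4.8 1.0
   vertex 2.8 1.0 4.4
  endloop
 endfacet
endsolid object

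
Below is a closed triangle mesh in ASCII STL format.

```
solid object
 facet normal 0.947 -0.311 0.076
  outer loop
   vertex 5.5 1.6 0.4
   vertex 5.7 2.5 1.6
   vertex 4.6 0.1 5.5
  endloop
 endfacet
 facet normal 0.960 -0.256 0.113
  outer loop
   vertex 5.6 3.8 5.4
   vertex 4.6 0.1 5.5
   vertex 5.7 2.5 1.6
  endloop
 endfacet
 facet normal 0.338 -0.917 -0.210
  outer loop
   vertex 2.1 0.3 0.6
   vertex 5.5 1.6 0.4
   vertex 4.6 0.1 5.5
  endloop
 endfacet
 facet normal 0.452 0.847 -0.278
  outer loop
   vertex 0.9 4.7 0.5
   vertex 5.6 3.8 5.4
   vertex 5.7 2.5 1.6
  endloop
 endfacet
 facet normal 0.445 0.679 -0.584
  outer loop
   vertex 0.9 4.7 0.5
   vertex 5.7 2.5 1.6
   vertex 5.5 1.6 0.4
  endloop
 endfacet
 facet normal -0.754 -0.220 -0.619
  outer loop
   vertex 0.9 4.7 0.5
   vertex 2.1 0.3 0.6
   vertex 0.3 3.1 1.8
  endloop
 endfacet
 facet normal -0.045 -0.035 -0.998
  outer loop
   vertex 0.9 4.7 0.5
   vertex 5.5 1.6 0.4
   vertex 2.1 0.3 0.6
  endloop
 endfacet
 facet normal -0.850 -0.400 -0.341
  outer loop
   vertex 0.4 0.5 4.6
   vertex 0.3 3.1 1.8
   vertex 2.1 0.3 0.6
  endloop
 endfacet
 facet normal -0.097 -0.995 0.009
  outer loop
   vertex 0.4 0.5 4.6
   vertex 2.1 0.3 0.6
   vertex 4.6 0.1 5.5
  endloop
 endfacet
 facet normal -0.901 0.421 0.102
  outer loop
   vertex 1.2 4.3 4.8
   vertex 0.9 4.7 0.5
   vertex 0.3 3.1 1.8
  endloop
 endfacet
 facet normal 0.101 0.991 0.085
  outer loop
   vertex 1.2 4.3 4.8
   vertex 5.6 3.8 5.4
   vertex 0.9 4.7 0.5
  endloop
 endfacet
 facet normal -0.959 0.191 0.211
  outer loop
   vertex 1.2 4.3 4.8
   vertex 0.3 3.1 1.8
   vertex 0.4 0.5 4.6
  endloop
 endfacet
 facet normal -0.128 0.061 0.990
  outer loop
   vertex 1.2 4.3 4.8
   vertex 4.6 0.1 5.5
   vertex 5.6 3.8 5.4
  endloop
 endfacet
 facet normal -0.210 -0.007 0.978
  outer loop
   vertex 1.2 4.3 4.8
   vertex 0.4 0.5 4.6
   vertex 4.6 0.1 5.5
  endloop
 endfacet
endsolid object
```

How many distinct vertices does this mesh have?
9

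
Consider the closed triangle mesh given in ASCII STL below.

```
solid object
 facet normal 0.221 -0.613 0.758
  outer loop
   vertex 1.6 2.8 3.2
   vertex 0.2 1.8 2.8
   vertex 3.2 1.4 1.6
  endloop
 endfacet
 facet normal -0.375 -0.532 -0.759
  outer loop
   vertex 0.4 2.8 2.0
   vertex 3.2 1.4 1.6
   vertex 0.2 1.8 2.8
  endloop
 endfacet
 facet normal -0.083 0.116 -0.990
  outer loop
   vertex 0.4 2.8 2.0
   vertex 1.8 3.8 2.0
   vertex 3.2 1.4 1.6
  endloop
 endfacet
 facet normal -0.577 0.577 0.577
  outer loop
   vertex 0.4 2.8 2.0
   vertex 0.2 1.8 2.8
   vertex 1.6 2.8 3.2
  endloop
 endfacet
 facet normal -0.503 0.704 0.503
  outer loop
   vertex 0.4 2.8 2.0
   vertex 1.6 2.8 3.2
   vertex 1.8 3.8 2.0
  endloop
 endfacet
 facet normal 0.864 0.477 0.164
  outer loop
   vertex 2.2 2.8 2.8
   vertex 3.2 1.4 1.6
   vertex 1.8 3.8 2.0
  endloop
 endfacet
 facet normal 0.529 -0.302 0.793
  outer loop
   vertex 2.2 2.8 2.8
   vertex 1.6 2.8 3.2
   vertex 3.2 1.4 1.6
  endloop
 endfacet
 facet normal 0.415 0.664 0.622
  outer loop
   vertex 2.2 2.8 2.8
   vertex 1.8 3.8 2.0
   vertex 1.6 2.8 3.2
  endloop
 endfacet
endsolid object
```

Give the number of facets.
8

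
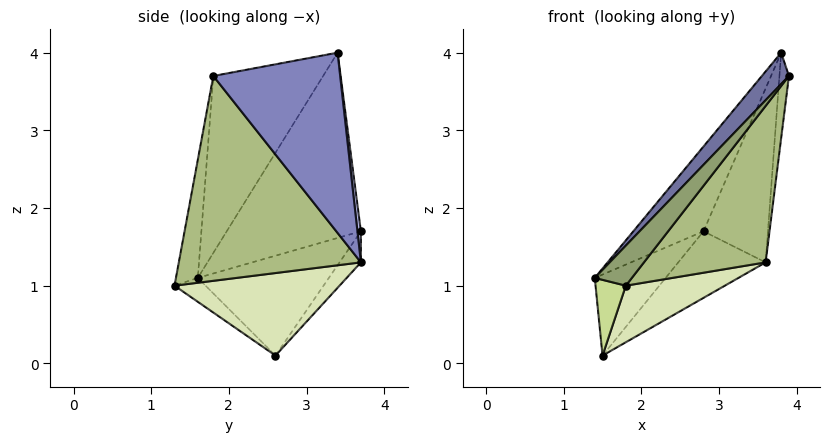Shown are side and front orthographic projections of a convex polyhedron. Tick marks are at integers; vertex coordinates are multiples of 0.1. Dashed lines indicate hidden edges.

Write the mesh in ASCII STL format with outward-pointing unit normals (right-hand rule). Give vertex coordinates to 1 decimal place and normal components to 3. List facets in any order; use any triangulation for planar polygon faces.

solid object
 facet normal -0.703 -0.173 0.690
  outer loop
   vertex 3.8 3.4 4.0
   vertex 1.4 1.6 1.1
   vertex 3.9 1.8 3.7
  endloop
 endfacet
 facet normal 0.995 0.074 -0.065
  outer loop
   vertex 3.8 3.4 4.0
   vertex 3.9 1.8 3.7
   vertex 3.6 3.7 1.3
  endloop
 endfacet
 facet normal -0.809 0.423 0.407
  outer loop
   vertex 2.8 3.7 1.7
   vertex 1.4 1.6 1.1
   vertex 3.8 3.4 4.0
  endloop
 endfacet
 facet normal 0.053 0.993 0.106
  outer loop
   vertex 2.8 3.7 1.7
   vertex 3.8 3.4 4.0
   vertex 3.6 3.7 1.3
  endloop
 endfacet
 facet normal -0.444 -0.754 0.485
  outer loop
   vertex 1.8 1.3 1.0
   vertex 3.9 1.8 3.7
   vertex 1.4 1.6 1.1
  endloop
 endfacet
 facet normal 0.730 -0.488 -0.478
  outer loop
   vertex 1.8 1.3 1.0
   vertex 3.6 3.7 1.3
   vertex 3.9 1.8 3.7
  endloop
 endfacet
 facet normal -0.567 -0.553 -0.610
  outer loop
   vertex 1.5 2.6 0.1
   vertex 1.8 1.3 1.0
   vertex 1.4 1.6 1.1
  endloop
 endfacet
 facet normal 0.598 -0.359 -0.717
  outer loop
   vertex 1.5 2.6 0.1
   vertex 3.6 3.7 1.3
   vertex 1.8 1.3 1.0
  endloop
 endfacet
 facet normal -0.820 0.443 0.361
  outer loop
   vertex 1.5 2.6 0.1
   vertex 1.4 1.6 1.1
   vertex 2.8 3.7 1.7
  endloop
 endfacet
 facet normal -0.214 0.877 -0.429
  outer loop
   vertex 1.5 2.6 0.1
   vertex 2.8 3.7 1.7
   vertex 3.6 3.7 1.3
  endloop
 endfacet
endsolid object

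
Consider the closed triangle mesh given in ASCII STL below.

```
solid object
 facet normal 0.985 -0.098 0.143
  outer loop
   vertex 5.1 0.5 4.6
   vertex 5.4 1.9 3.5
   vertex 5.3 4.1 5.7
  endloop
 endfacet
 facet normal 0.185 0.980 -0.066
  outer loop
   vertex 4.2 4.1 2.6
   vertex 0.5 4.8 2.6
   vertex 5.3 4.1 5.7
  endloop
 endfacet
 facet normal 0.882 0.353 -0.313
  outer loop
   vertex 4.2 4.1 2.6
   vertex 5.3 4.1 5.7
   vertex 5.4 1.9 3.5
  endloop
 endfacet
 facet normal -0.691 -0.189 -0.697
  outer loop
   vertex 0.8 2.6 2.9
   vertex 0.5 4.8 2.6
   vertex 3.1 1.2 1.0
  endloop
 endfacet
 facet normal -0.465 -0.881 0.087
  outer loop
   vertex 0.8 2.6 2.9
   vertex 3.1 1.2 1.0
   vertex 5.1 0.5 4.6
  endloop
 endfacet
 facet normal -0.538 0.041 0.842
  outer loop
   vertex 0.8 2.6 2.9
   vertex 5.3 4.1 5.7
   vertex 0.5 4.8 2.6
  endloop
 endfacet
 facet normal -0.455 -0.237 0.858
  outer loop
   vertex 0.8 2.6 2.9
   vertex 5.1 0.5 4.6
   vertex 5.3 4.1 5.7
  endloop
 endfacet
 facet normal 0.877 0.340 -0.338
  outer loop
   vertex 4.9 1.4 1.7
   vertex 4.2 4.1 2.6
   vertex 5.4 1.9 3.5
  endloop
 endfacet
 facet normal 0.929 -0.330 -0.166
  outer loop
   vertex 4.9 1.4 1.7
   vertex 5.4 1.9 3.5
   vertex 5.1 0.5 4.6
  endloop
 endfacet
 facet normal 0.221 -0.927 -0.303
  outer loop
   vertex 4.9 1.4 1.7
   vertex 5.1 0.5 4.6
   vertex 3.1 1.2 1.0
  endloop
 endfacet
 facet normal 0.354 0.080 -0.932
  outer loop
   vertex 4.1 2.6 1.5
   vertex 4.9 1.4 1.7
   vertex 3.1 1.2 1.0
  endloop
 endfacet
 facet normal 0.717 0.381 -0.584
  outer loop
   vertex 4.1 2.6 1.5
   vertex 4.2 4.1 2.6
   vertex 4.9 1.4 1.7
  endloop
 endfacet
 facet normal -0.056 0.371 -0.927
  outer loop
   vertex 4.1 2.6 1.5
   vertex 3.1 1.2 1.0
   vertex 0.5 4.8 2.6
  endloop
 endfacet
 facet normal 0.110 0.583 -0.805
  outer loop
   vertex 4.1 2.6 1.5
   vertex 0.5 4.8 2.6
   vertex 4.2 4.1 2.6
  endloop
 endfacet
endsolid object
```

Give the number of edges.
21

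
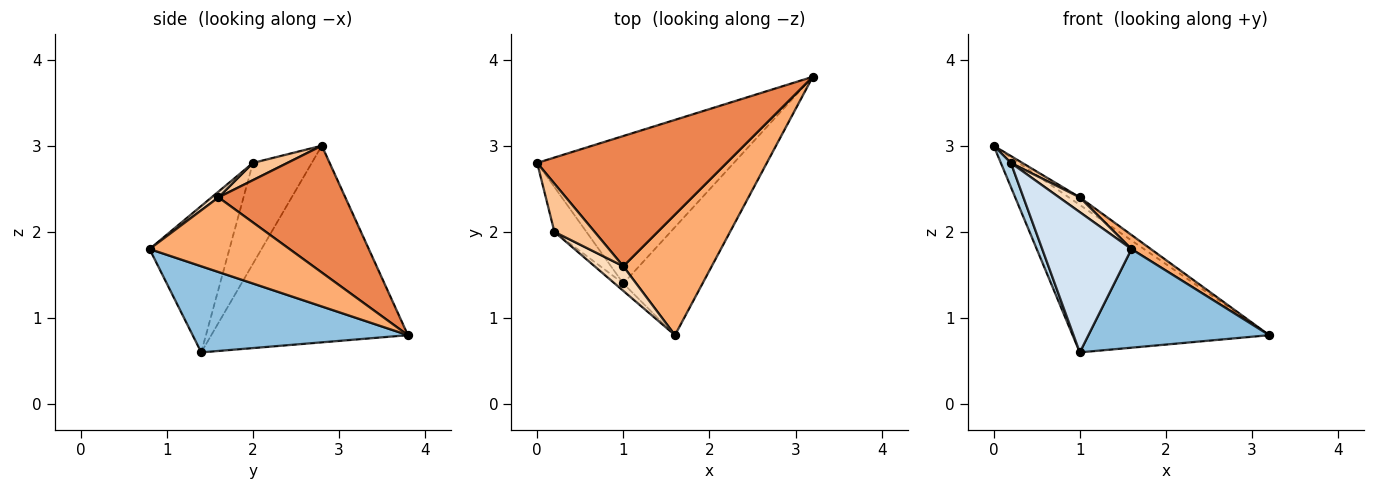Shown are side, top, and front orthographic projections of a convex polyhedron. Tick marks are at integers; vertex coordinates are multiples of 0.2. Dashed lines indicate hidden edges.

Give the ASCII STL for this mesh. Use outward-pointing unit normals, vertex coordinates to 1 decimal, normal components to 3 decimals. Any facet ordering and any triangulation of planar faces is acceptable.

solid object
 facet normal -0.577 0.577 -0.577
  outer loop
   vertex 1.0 1.4 0.6
   vertex 0.0 2.8 3.0
   vertex 3.2 3.8 0.8
  endloop
 endfacet
 facet normal 0.626 -0.526 -0.576
  outer loop
   vertex 1.0 1.4 0.6
   vertex 3.2 3.8 0.8
   vertex 1.6 0.8 1.8
  endloop
 endfacet
 facet normal -0.941 -0.161 -0.298
  outer loop
   vertex 0.2 2.0 2.8
   vertex 0.0 2.8 3.0
   vertex 1.0 1.4 0.6
  endloop
 endfacet
 facet normal -0.666 -0.745 -0.039
  outer loop
   vertex 0.2 2.0 2.8
   vertex 1.0 1.4 0.6
   vertex 1.6 0.8 1.8
  endloop
 endfacet
 facet normal 0.556 0.048 0.830
  outer loop
   vertex 1.0 1.6 2.4
   vertex 3.2 3.8 0.8
   vertex 0.0 2.8 3.0
  endloop
 endfacet
 facet normal 0.642 -0.089 0.761
  outer loop
   vertex 1.0 1.6 2.4
   vertex 1.6 0.8 1.8
   vertex 3.2 3.8 0.8
  endloop
 endfacet
 facet normal 0.391 -0.130 0.911
  outer loop
   vertex 1.0 1.6 2.4
   vertex 0.0 2.8 3.0
   vertex 0.2 2.0 2.8
  endloop
 endfacet
 facet normal 0.169 -0.507 0.845
  outer loop
   vertex 1.0 1.6 2.4
   vertex 0.2 2.0 2.8
   vertex 1.6 0.8 1.8
  endloop
 endfacet
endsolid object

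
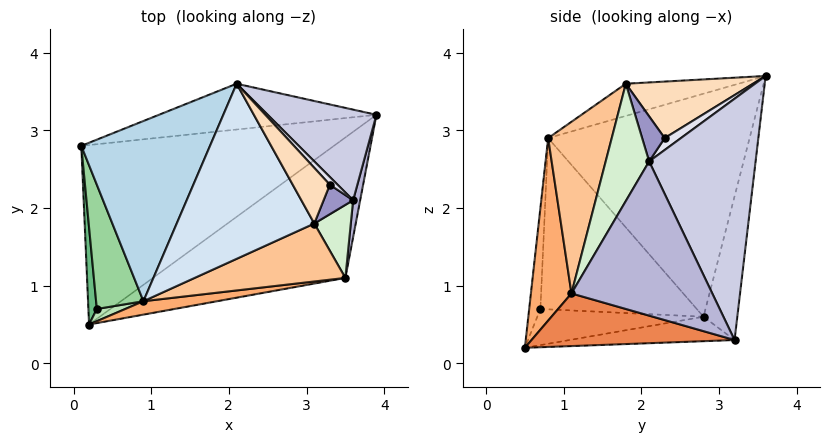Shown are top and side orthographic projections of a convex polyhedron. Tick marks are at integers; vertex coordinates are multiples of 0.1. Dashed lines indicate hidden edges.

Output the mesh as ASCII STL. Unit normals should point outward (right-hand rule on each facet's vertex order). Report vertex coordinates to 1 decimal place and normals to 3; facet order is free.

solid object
 facet normal -0.095 0.167 -0.981
  outer loop
   vertex 0.2 0.5 0.2
   vertex 0.1 2.8 0.6
   vertex 3.9 3.2 0.3
  endloop
 endfacet
 facet normal -0.117 0.977 -0.177
  outer loop
   vertex 2.1 3.6 3.7
   vertex 3.9 3.2 0.3
   vertex 0.1 2.8 0.6
  endloop
 endfacet
 facet normal -0.844 0.223 0.487
  outer loop
   vertex 0.9 0.8 2.9
   vertex 2.1 3.6 3.7
   vertex 0.1 2.8 0.6
  endloop
 endfacet
 facet normal -0.224 -0.178 0.958
  outer loop
   vertex 0.9 0.8 2.9
   vertex 3.1 1.8 3.6
   vertex 2.1 3.6 3.7
  endloop
 endfacet
 facet normal 0.251 -0.310 -0.917
  outer loop
   vertex 3.5 1.1 0.9
   vertex 0.2 0.5 0.2
   vertex 3.9 3.2 0.3
  endloop
 endfacet
 facet normal 0.165 -0.984 0.067
  outer loop
   vertex 3.5 1.1 0.9
   vertex 0.9 0.8 2.9
   vertex 0.2 0.5 0.2
  endloop
 endfacet
 facet normal 0.321 -0.904 0.282
  outer loop
   vertex 3.5 1.1 0.9
   vertex 3.1 1.8 3.6
   vertex 0.9 0.8 2.9
  endloop
 endfacet
 facet normal 0.767 0.398 0.503
  outer loop
   vertex 3.3 2.3 2.9
   vertex 2.1 3.6 3.7
   vertex 3.1 1.8 3.6
  endloop
 endfacet
 facet normal -0.971 -0.082 0.227
  outer loop
   vertex 0.3 0.7 0.7
   vertex 0.1 2.8 0.6
   vertex 0.2 0.5 0.2
  endloop
 endfacet
 facet normal -0.961 -0.079 0.266
  outer loop
   vertex 0.3 0.7 0.7
   vertex 0.9 0.8 2.9
   vertex 0.1 2.8 0.6
  endloop
 endfacet
 facet normal -0.944 -0.194 0.266
  outer loop
   vertex 0.3 0.7 0.7
   vertex 0.2 0.5 0.2
   vertex 0.9 0.8 2.9
  endloop
 endfacet
 facet normal 0.818 -0.515 0.255
  outer loop
   vertex 3.6 2.1 2.6
   vertex 3.1 1.8 3.6
   vertex 3.5 1.1 0.9
  endloop
 endfacet
 facet normal 0.768 0.397 0.503
  outer loop
   vertex 3.6 2.1 2.6
   vertex 3.3 2.3 2.9
   vertex 3.1 1.8 3.6
  endloop
 endfacet
 facet normal 0.984 -0.175 0.045
  outer loop
   vertex 3.6 2.1 2.6
   vertex 3.5 1.1 0.9
   vertex 3.9 3.2 0.3
  endloop
 endfacet
 facet normal 0.778 0.521 0.351
  outer loop
   vertex 3.6 2.1 2.6
   vertex 3.9 3.2 0.3
   vertex 2.1 3.6 3.7
  endloop
 endfacet
 facet normal 0.768 0.400 0.501
  outer loop
   vertex 3.6 2.1 2.6
   vertex 2.1 3.6 3.7
   vertex 3.3 2.3 2.9
  endloop
 endfacet
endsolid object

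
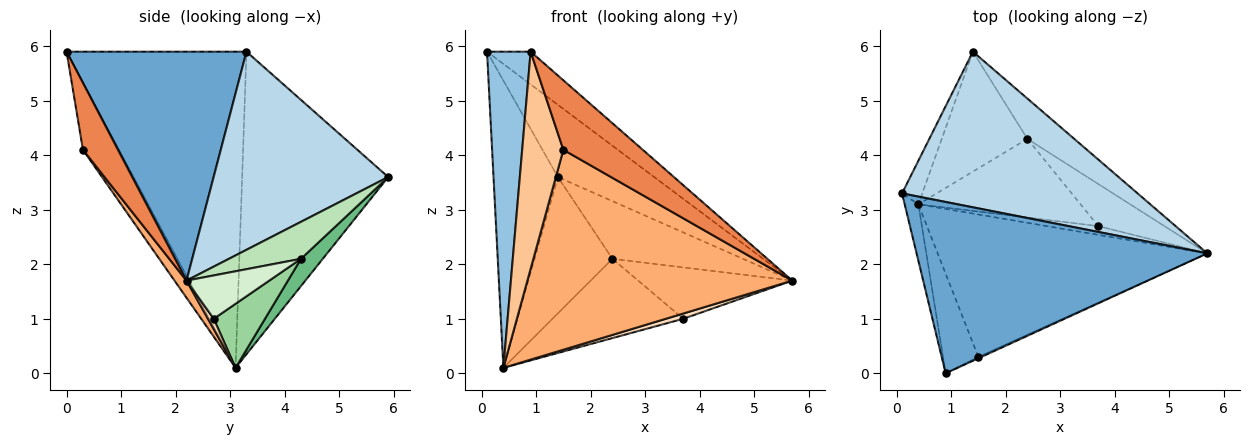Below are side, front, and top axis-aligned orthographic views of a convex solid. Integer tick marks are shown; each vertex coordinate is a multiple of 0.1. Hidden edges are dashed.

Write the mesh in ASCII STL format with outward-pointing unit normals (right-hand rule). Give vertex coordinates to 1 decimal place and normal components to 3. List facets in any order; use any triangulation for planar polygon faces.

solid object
 facet normal 0.612 0.148 0.777
  outer loop
   vertex 0.9 0.0 5.9
   vertex 5.7 2.2 1.7
   vertex 0.1 3.3 5.9
  endloop
 endfacet
 facet normal -0.971 -0.235 -0.042
  outer loop
   vertex 0.4 3.1 0.1
   vertex 0.9 0.0 5.9
   vertex 0.1 3.3 5.9
  endloop
 endfacet
 facet normal 0.607 0.335 0.721
  outer loop
   vertex 1.4 5.9 3.6
   vertex 0.1 3.3 5.9
   vertex 5.7 2.2 1.7
  endloop
 endfacet
 facet normal -0.913 0.403 -0.061
  outer loop
   vertex 1.4 5.9 3.6
   vertex 0.4 3.1 0.1
   vertex 0.1 3.3 5.9
  endloop
 endfacet
 facet normal 0.404 -0.915 -0.018
  outer loop
   vertex 1.5 0.3 4.1
   vertex 5.7 2.2 1.7
   vertex 0.9 0.0 5.9
  endloop
 endfacet
 facet normal 0.037 -0.814 -0.580
  outer loop
   vertex 1.5 0.3 4.1
   vertex 0.4 3.1 0.1
   vertex 5.7 2.2 1.7
  endloop
 endfacet
 facet normal -0.623 -0.711 -0.326
  outer loop
   vertex 1.5 0.3 4.1
   vertex 0.9 0.0 5.9
   vertex 0.4 3.1 0.1
  endloop
 endfacet
 facet normal 0.169 -0.507 -0.845
  outer loop
   vertex 3.7 2.7 1.0
   vertex 5.7 2.2 1.7
   vertex 0.4 3.1 0.1
  endloop
 endfacet
 facet normal 0.206 0.735 -0.646
  outer loop
   vertex 2.4 4.3 2.1
   vertex 0.4 3.1 0.1
   vertex 1.4 5.9 3.6
  endloop
 endfacet
 facet normal 0.268 0.684 -0.678
  outer loop
   vertex 2.4 4.3 2.1
   vertex 3.7 2.7 1.0
   vertex 0.4 3.1 0.1
  endloop
 endfacet
 facet normal 0.412 0.747 -0.522
  outer loop
   vertex 2.4 4.3 2.1
   vertex 1.4 5.9 3.6
   vertex 5.7 2.2 1.7
  endloop
 endfacet
 facet normal 0.383 0.714 -0.586
  outer loop
   vertex 2.4 4.3 2.1
   vertex 5.7 2.2 1.7
   vertex 3.7 2.7 1.0
  endloop
 endfacet
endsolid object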